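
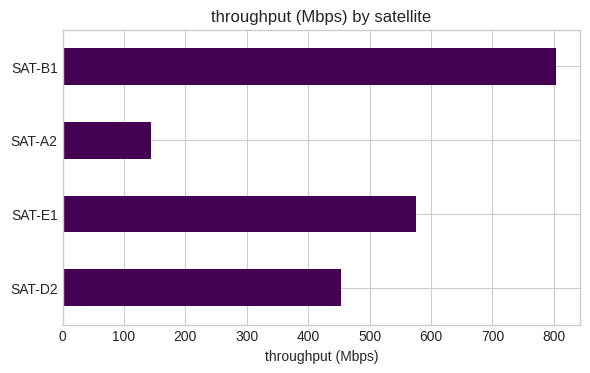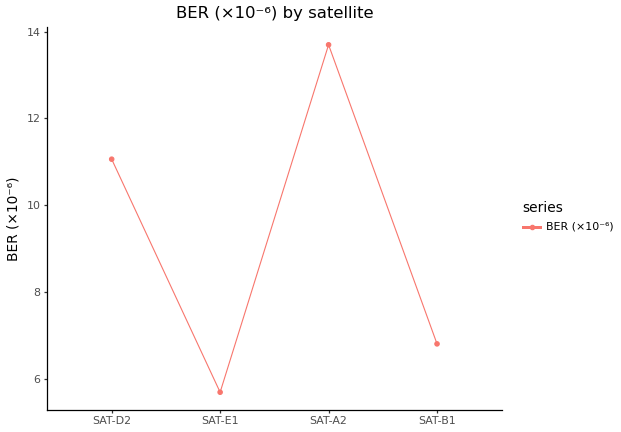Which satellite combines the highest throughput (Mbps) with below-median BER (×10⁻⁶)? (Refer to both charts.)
SAT-B1

Chart 2 median BER (×10⁻⁶) ≈ 8; below-median satellites: SAT-E1, SAT-B1. Among those, SAT-B1 has the highest throughput (Mbps) (≈ 800).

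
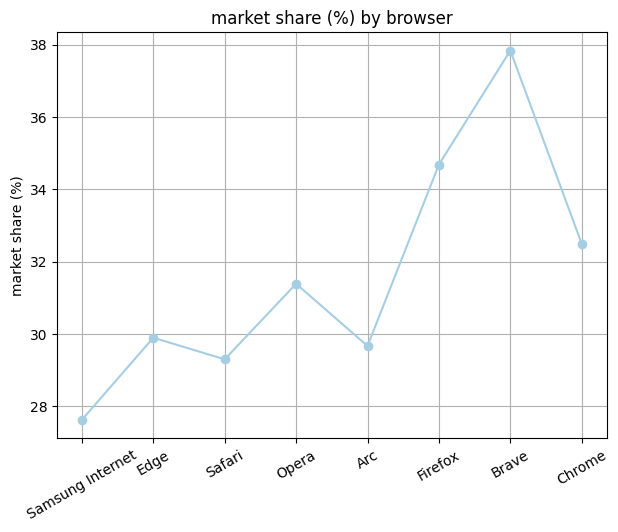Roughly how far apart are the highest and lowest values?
Max Brave ≈ 38, min Samsung Internet ≈ 28; range ≈ 10.

≈ 10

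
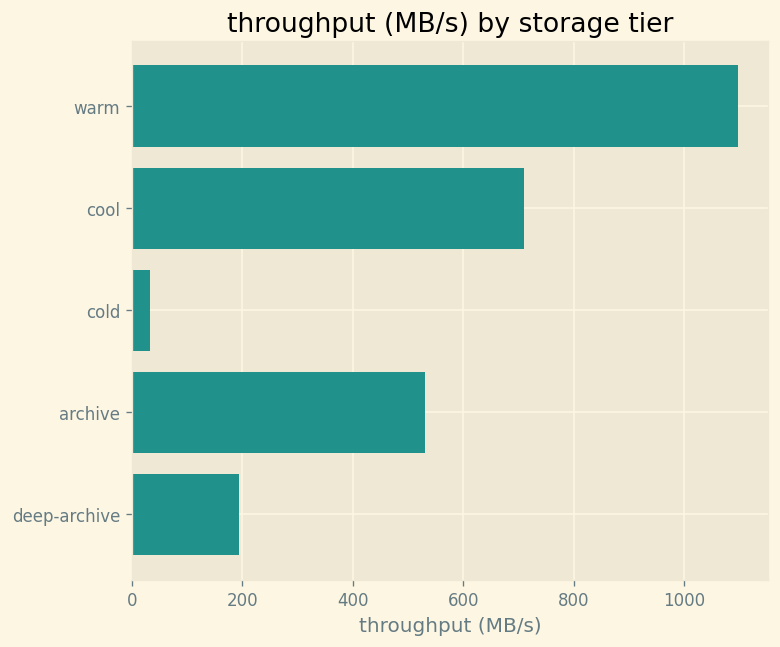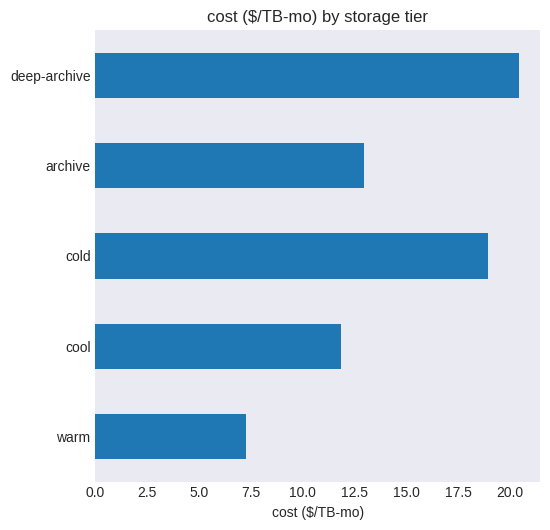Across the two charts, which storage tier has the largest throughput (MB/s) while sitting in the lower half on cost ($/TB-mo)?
Chart 2 median cost ($/TB-mo) ≈ 12; below-median storage tiers: warm, cool. Among those, warm has the highest throughput (MB/s) (≈ 1000).

warm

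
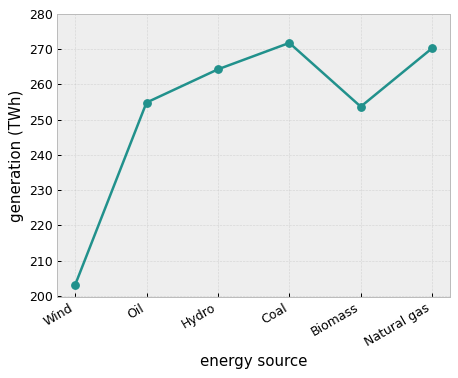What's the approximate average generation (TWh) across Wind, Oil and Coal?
≈ 240

(200 + 250 + 270) / 3 ≈ 240.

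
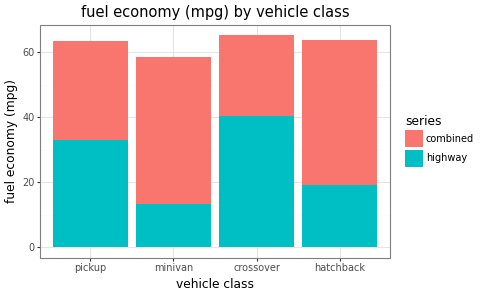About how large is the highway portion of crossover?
highway top ≈ 40, bottom ≈ 0; segment ≈ 40.

≈ 40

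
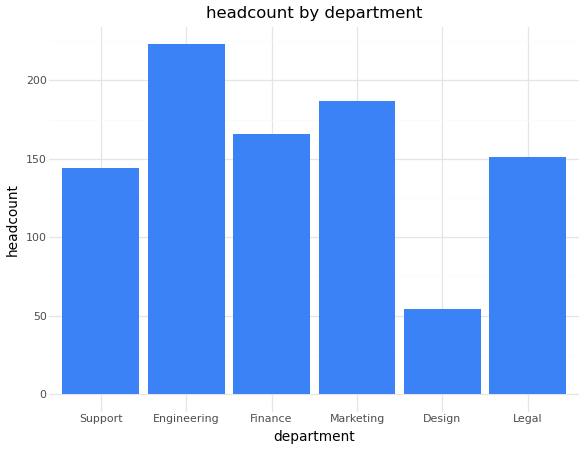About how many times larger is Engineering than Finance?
Engineering ≈ 220, Finance ≈ 160; 220/160 ≈ 1.38.

≈ 1.38×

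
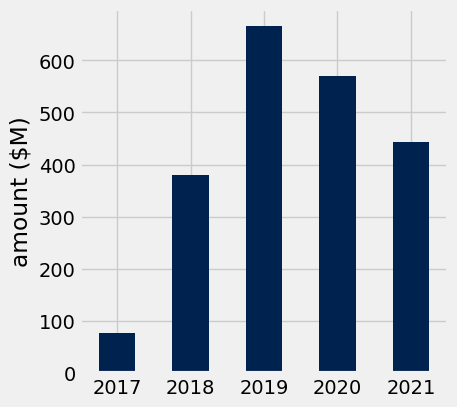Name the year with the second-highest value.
2020

Top 3: 2019 ≈ 700, 2020 ≈ 600, 2021 ≈ 400.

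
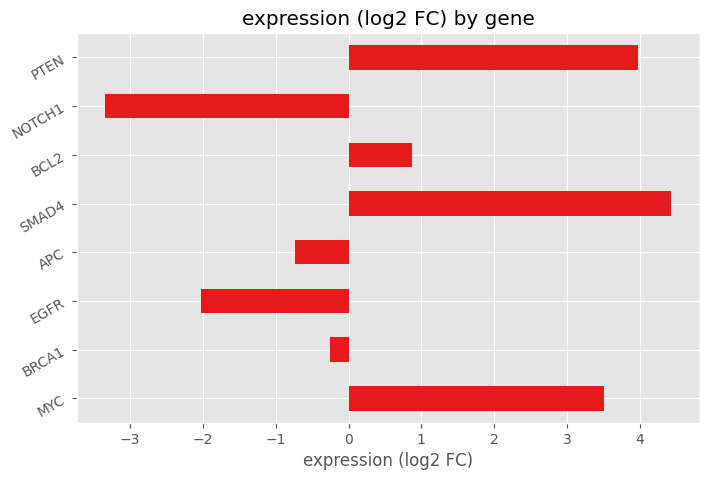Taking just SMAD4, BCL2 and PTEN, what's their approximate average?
≈ 3

(4 + 1 + 4) / 3 ≈ 3.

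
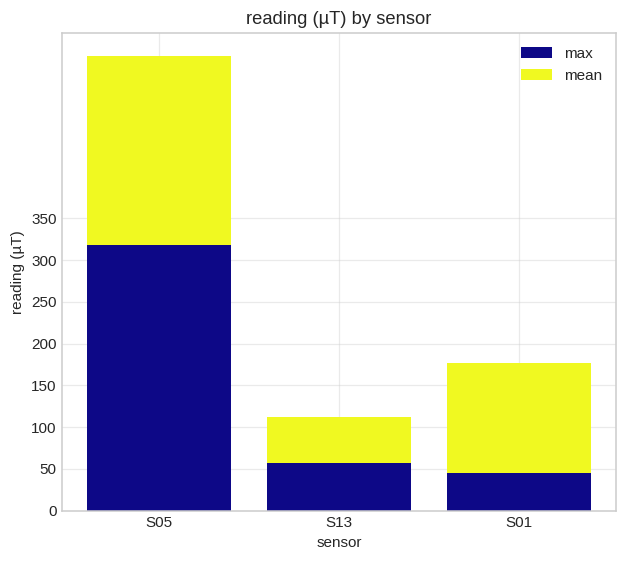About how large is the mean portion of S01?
≈ 150

mean top ≈ 200, bottom ≈ 50; segment ≈ 150.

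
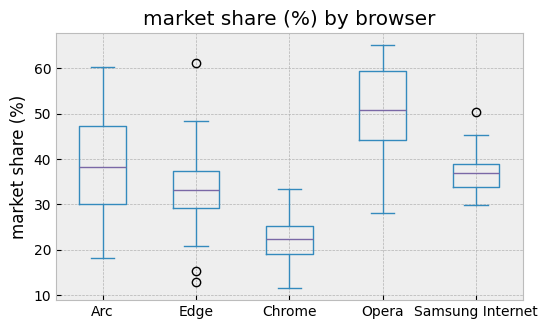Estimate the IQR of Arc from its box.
≈ 15

Q3 ≈ 45, Q1 ≈ 30; IQR ≈ 15.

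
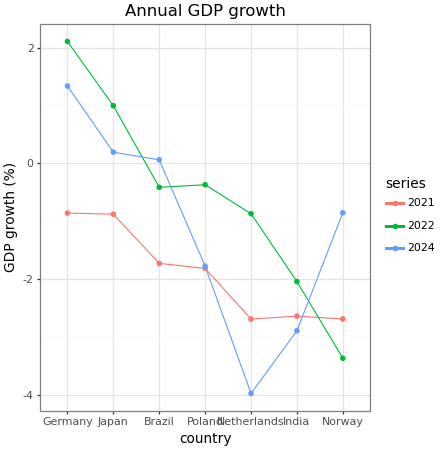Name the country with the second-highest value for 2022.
Japan

Top 3 for 2022: Germany ≈ 2, Japan ≈ 1, Poland ≈ 0.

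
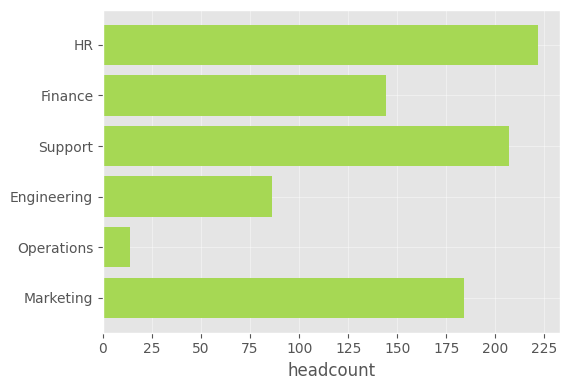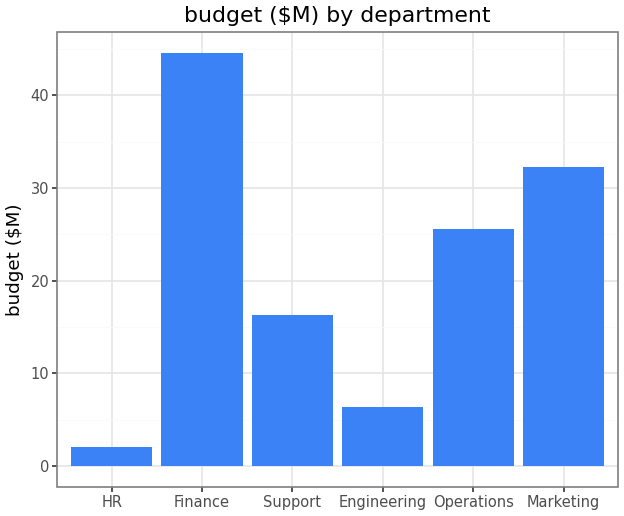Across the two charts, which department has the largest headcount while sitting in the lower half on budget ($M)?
Chart 2 median budget ($M) ≈ 20; below-median departments: HR, Support, Engineering. Among those, HR has the highest headcount (≈ 225).

HR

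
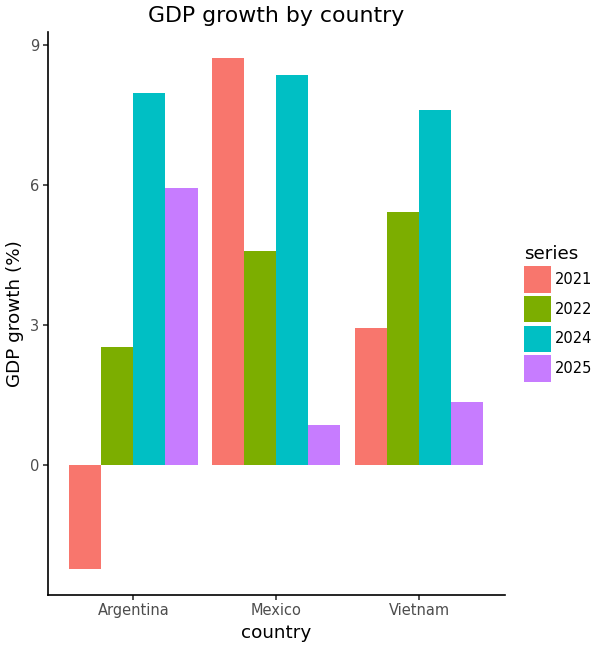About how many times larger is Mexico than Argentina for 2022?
Mexico ≈ 5, Argentina ≈ 3; 5/3 ≈ 1.67.

≈ 1.67×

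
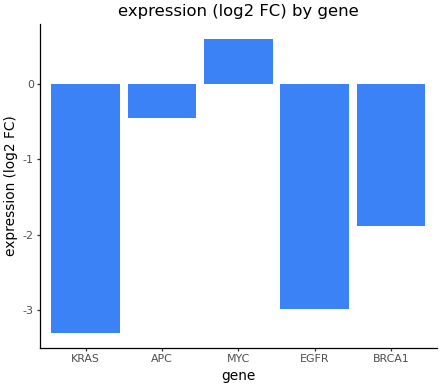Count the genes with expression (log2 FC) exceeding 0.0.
1

Above 0.0: MYC.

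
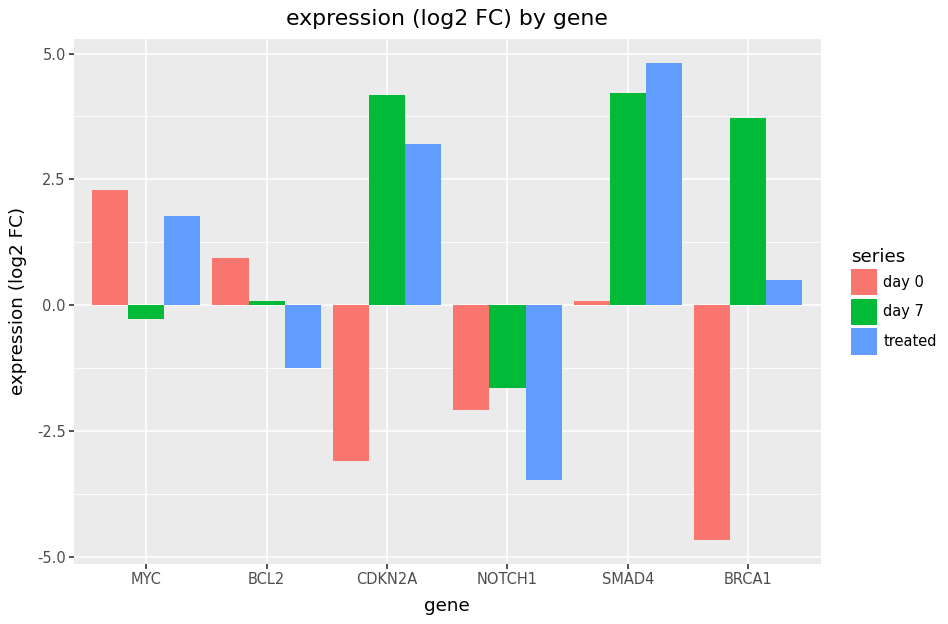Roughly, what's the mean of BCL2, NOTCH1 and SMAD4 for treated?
(-1 + -3 + 5) / 3 ≈ 0.

≈ 0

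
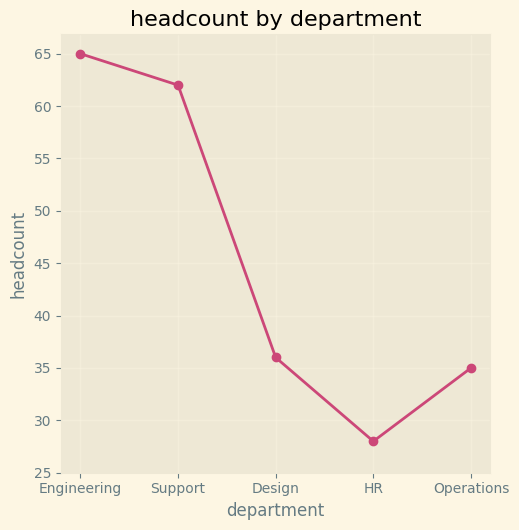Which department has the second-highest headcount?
Support

Top 3: Engineering ≈ 65, Support ≈ 60, Design ≈ 35.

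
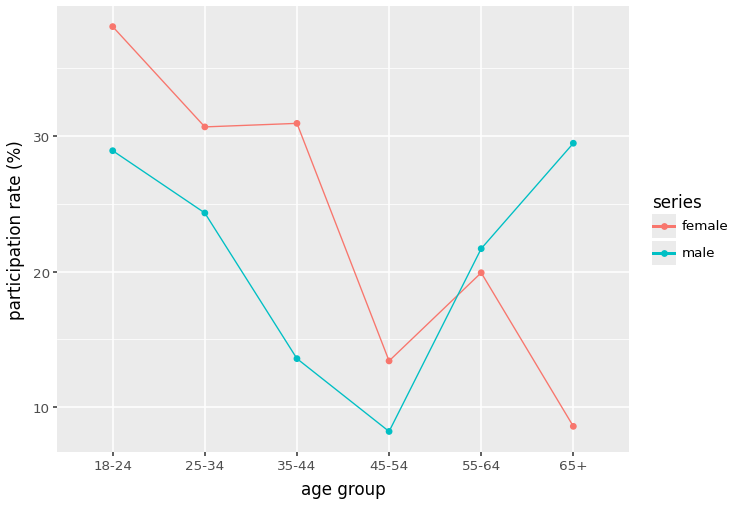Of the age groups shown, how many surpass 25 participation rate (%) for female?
Above 25: 18-24, 25-34, 35-44.

3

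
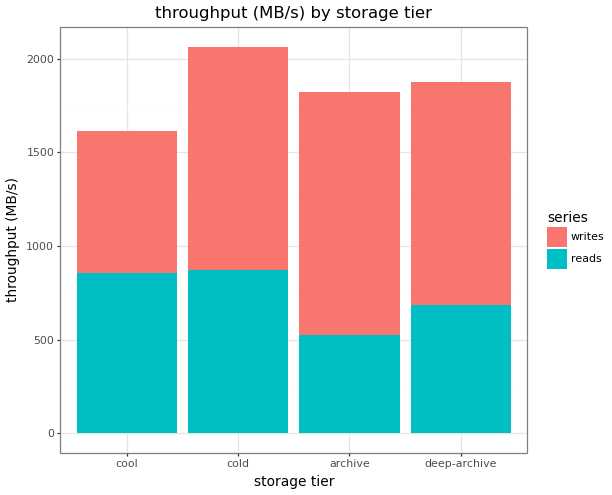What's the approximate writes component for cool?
≈ 800

writes top ≈ 1600, bottom ≈ 800; segment ≈ 800.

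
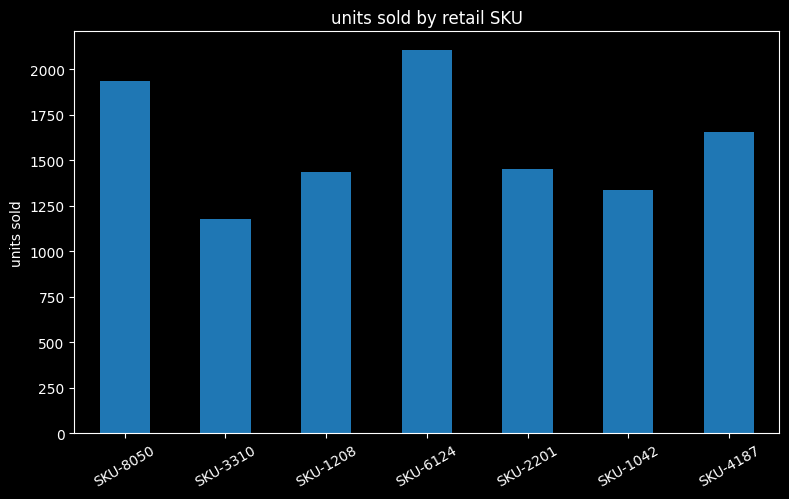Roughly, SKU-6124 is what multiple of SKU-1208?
≈ 1.57×

SKU-6124 ≈ 2200, SKU-1208 ≈ 1400; 2200/1400 ≈ 1.57.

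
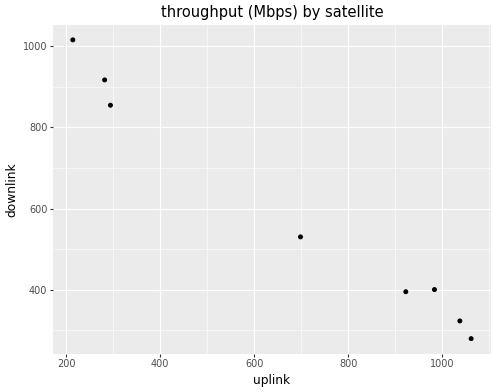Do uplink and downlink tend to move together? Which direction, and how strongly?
negative, strong

Points are negatively correlated; strong (|r| ≈ 1.0).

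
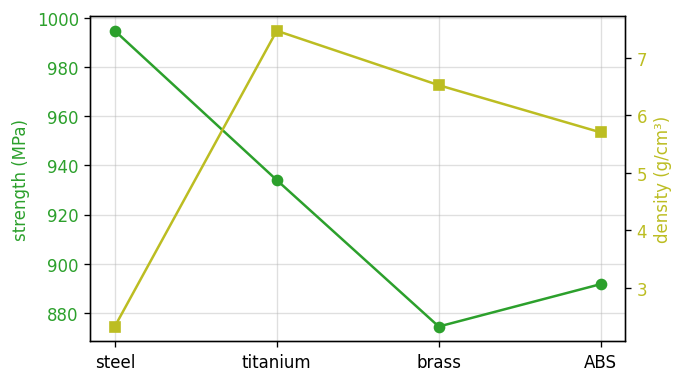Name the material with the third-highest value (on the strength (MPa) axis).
ABS

Top 4 (on the strength (MPa) axis): steel ≈ 1000, titanium ≈ 940, ABS ≈ 900, brass ≈ 880.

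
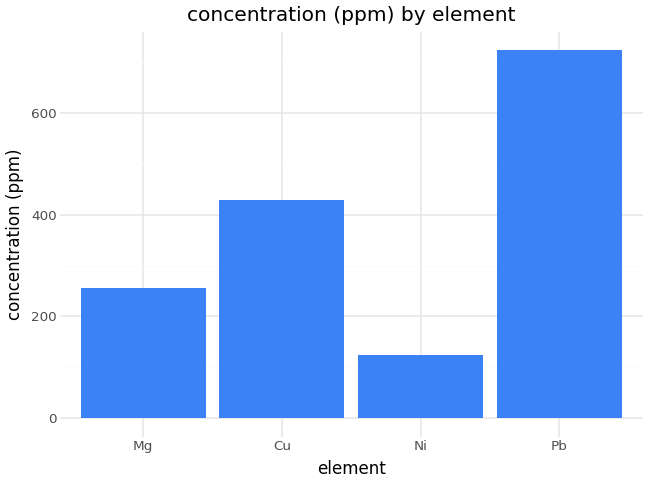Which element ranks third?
Top 4: Pb ≈ 700, Cu ≈ 400, Mg ≈ 300, Ni ≈ 100.

Mg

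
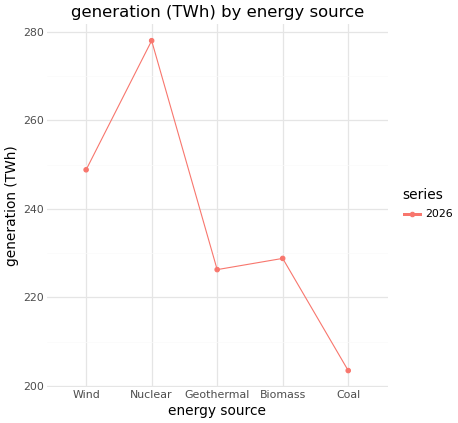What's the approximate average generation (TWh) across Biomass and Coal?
(230 + 200) / 2 ≈ 215.

≈ 215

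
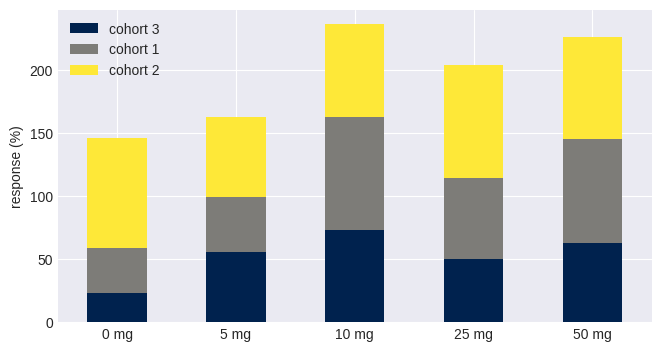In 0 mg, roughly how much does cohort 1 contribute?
≈ 40

cohort 1 top ≈ 60, bottom ≈ 20; segment ≈ 40.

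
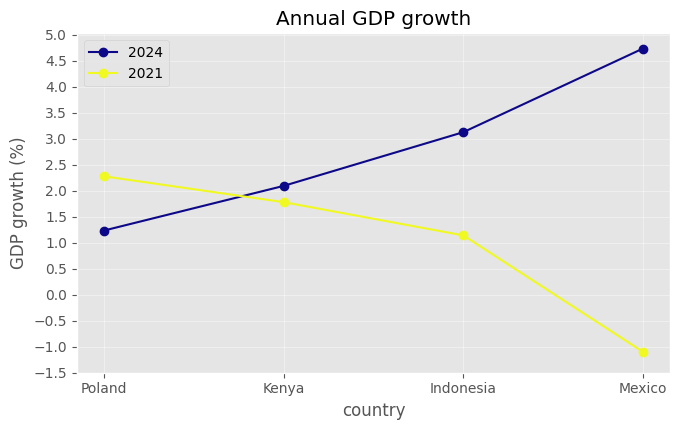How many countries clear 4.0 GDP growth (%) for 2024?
Above 4.0: Mexico.

1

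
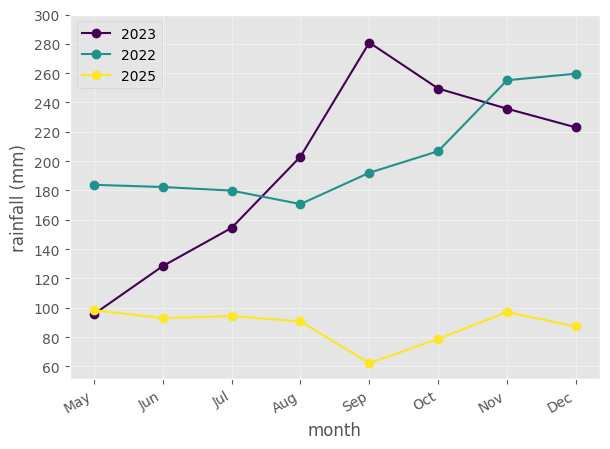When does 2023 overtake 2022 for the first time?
Aug

Jul: 2023 ≈ 160 vs 2022 ≈ 180 (not yet); Aug: 2023 ≈ 200 vs 2022 ≈ 180 (first crossover).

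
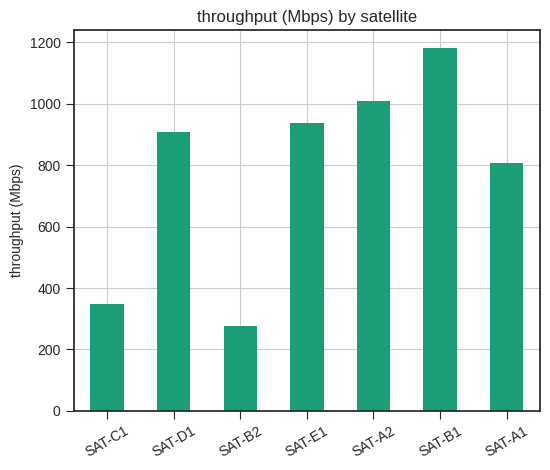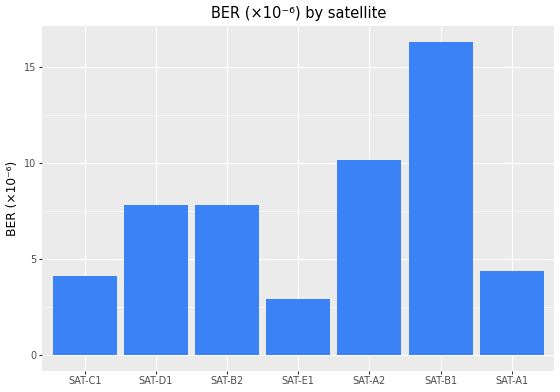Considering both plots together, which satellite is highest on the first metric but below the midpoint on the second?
SAT-E1

Chart 2 median BER (×10⁻⁶) ≈ 8; below-median satellites: SAT-C1, SAT-E1, SAT-A1. Among those, SAT-E1 has the highest throughput (Mbps) (≈ 1000).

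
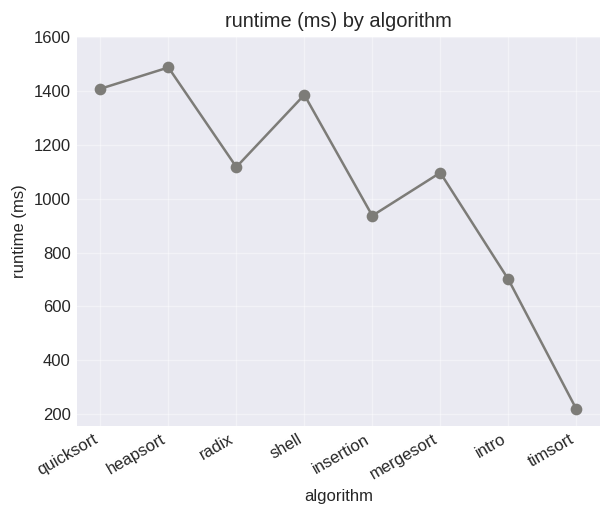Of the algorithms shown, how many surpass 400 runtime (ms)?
7

Above 400: quicksort, heapsort, radix, shell, insertion, mergesort, intro.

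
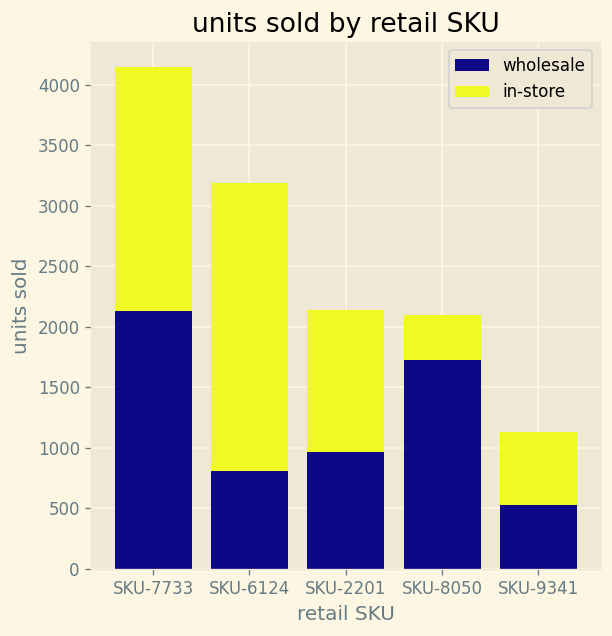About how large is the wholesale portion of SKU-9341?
wholesale top ≈ 500, bottom ≈ 0; segment ≈ 500.

≈ 500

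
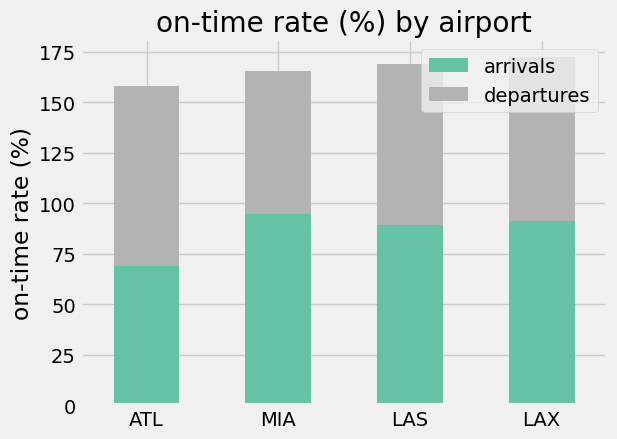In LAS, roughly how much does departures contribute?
departures top ≈ 160, bottom ≈ 80; segment ≈ 80.

≈ 80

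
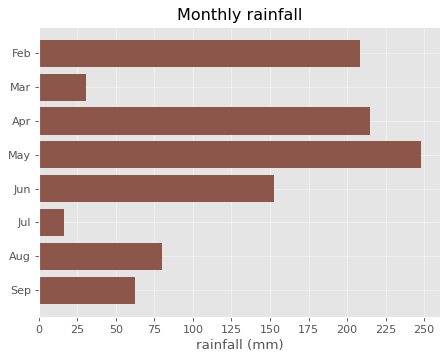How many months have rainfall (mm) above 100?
Above 100: Feb, Apr, May, Jun.

4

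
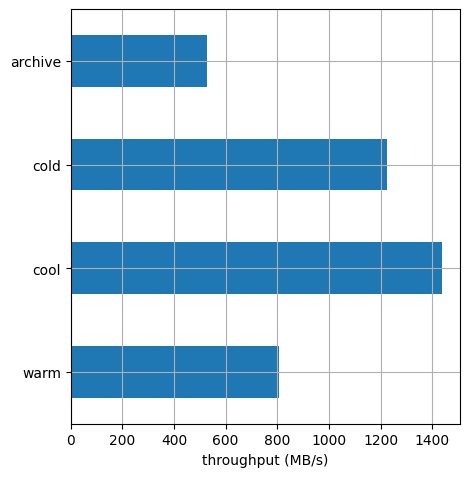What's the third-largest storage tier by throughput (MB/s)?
Top 4: cool ≈ 1400, cold ≈ 1200, warm ≈ 800, archive ≈ 600.

warm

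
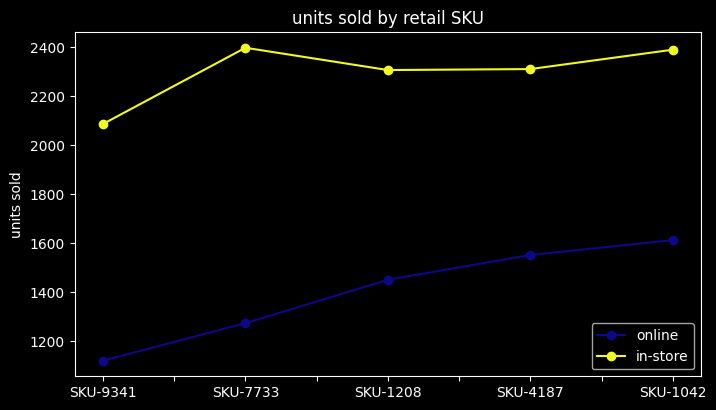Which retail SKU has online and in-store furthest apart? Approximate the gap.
SKU-7733, ≈ 1200

SKU-7733: online ≈ 1200, in-store ≈ 2400 → gap ≈ 1200. Next-largest (SKU-9341) is only ≈ 800.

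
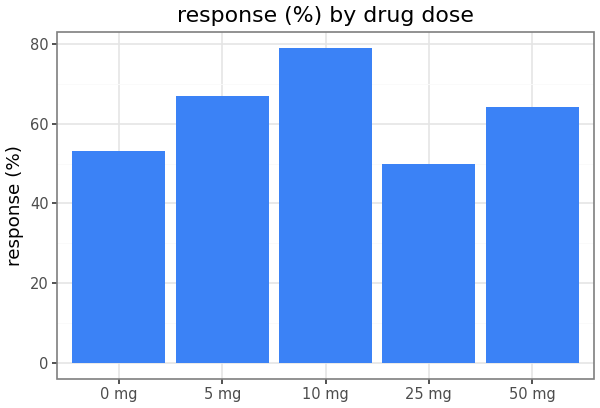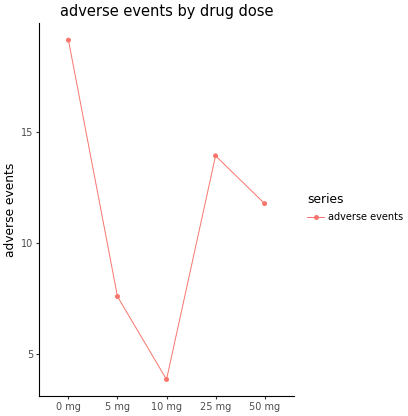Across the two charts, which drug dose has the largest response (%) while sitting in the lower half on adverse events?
10 mg

Chart 2 median adverse events ≈ 12; below-median drug doses: 5 mg, 10 mg. Among those, 10 mg has the highest response (%) (≈ 80).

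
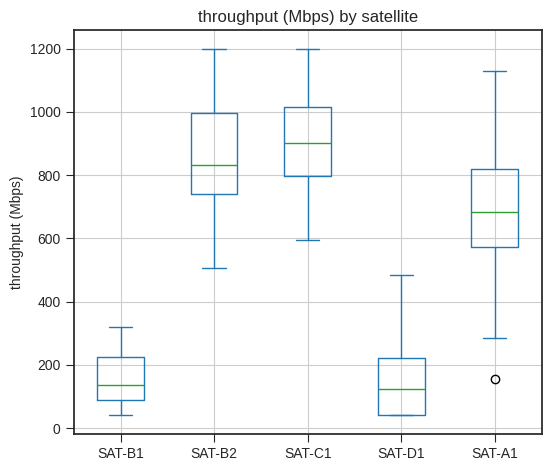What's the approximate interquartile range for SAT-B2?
Q3 ≈ 1000, Q1 ≈ 700; IQR ≈ 300.

≈ 300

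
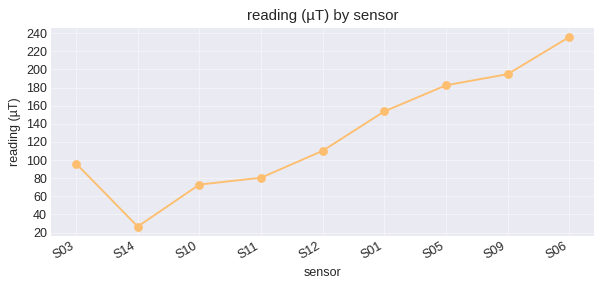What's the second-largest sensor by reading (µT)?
Top 3: S06 ≈ 240, S09 ≈ 200, S05 ≈ 180.

S09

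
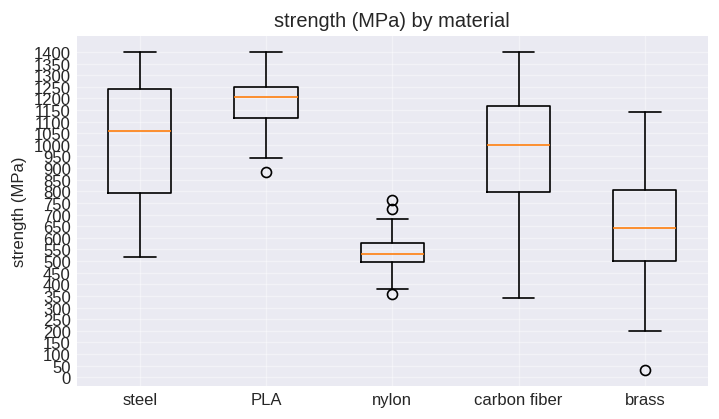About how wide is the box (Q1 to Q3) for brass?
Q3 ≈ 800, Q1 ≈ 500; IQR ≈ 300.

≈ 300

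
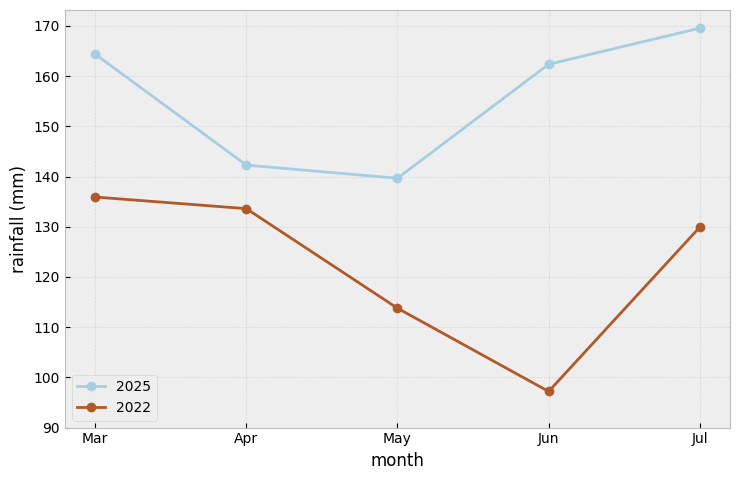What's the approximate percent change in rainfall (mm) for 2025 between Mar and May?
Mar ≈ 160, May ≈ 140; (140 − 160) / 160 ≈ -12.5%.

≈ -12.5%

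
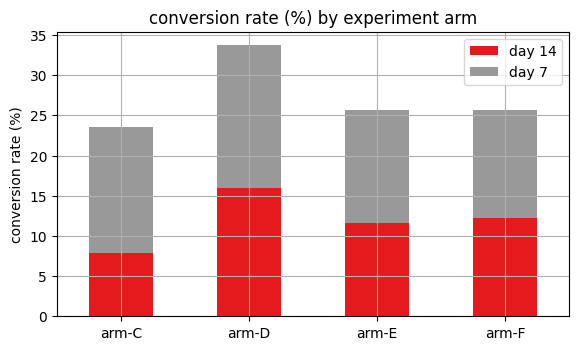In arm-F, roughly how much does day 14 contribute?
day 14 top ≈ 10, bottom ≈ 0; segment ≈ 10.

≈ 10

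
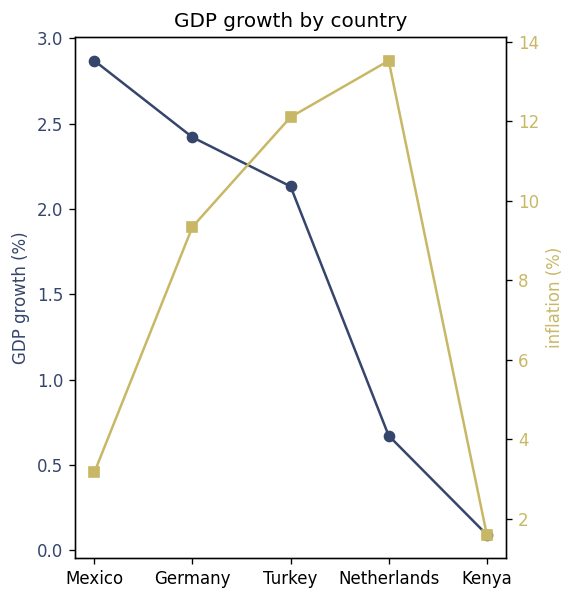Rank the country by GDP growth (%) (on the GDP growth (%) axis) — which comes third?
Top 4 (on the GDP growth (%) axis): Mexico ≈ 3.0, Germany ≈ 2.5, Turkey ≈ 2.0, Netherlands ≈ 0.5.

Turkey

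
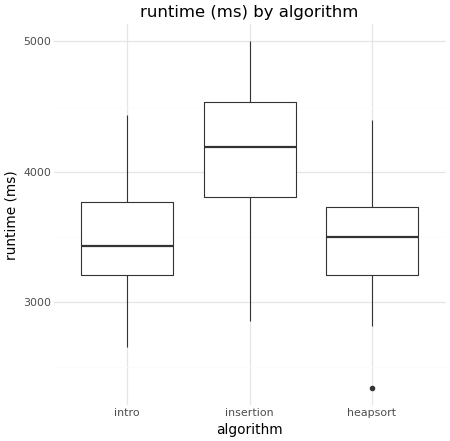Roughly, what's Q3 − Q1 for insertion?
Q3 ≈ 4500, Q1 ≈ 3800; IQR ≈ 700.

≈ 700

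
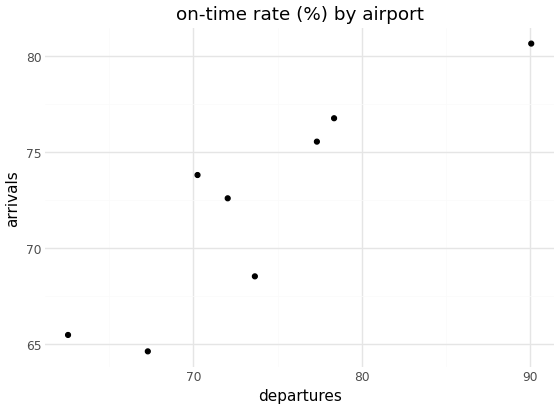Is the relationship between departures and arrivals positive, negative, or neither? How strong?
positive, strong

Points are positively correlated; strong (|r| ≈ 0.9).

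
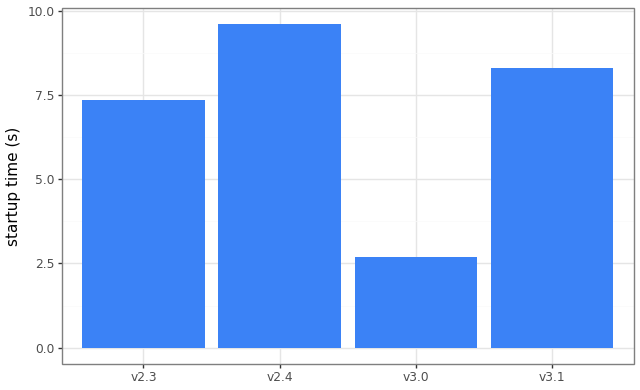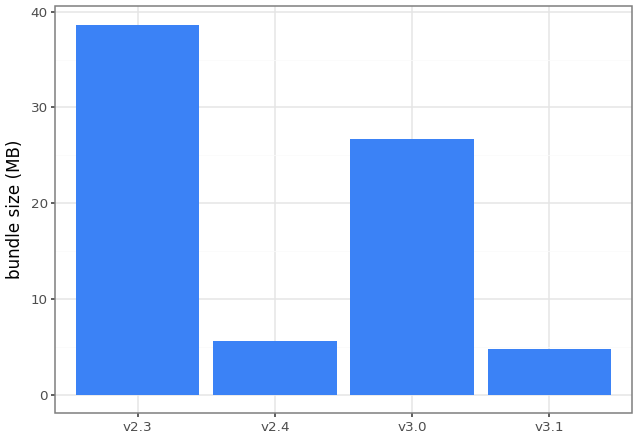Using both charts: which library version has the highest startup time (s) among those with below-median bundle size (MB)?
v2.4

Chart 2 median bundle size (MB) ≈ 15; below-median library versions: v2.4, v3.1. Among those, v2.4 has the highest startup time (s) (≈ 10).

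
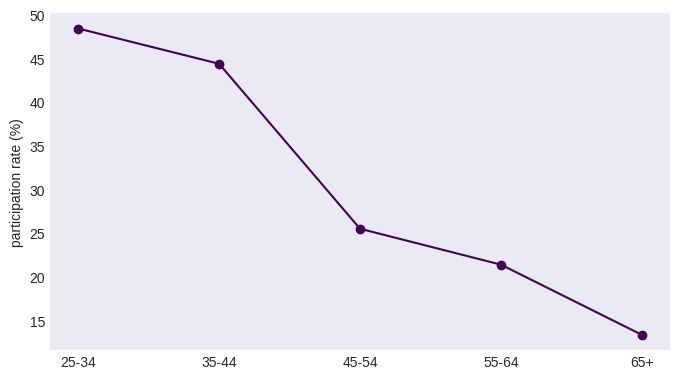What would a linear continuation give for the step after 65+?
≈ 10

Last three: 25, 20, 15 → slope ≈ -5/step → next ≈ 10.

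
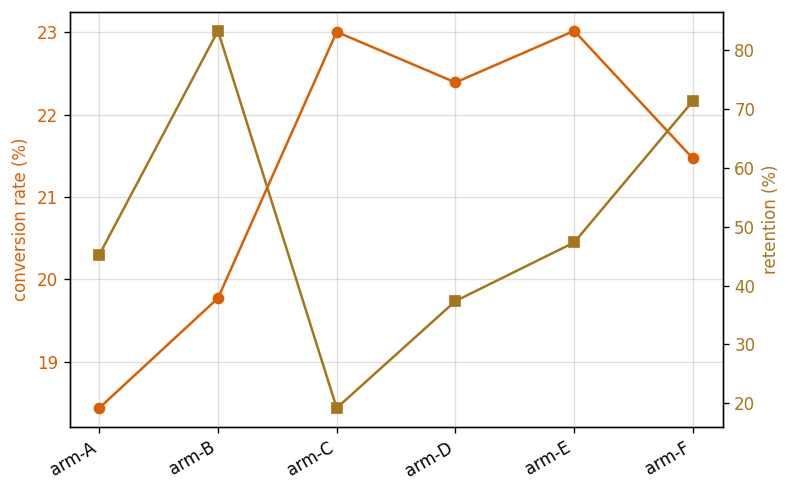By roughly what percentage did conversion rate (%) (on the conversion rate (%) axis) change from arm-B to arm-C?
arm-B ≈ 20.0, arm-C ≈ 23.0; (23.0 − 20.0) / 20.0 ≈ +15%.

≈ +15%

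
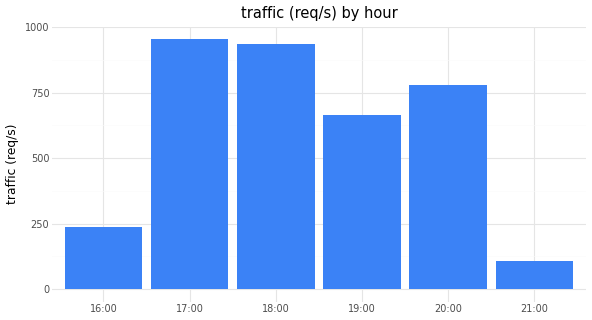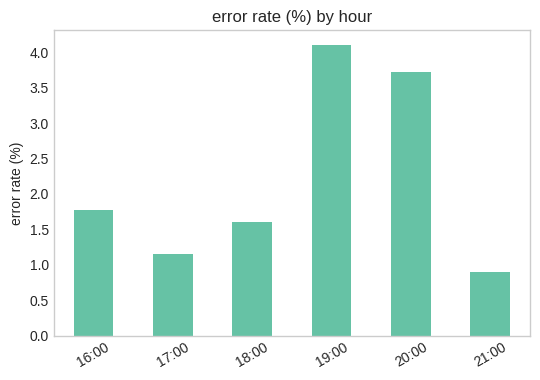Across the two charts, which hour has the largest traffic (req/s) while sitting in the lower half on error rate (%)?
Chart 2 median error rate (%) ≈ 1.5; below-median hours: 17:00, 18:00, 21:00. Among those, 17:00 has the highest traffic (req/s) (≈ 1000).

17:00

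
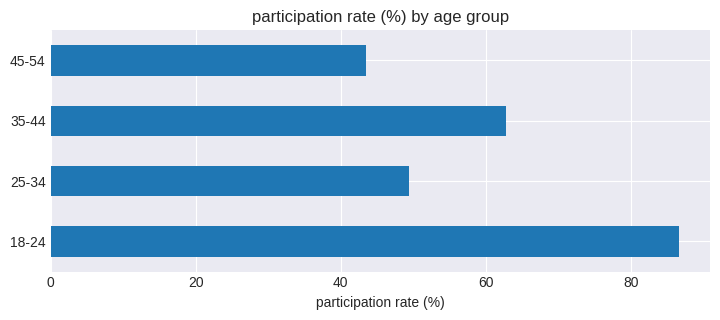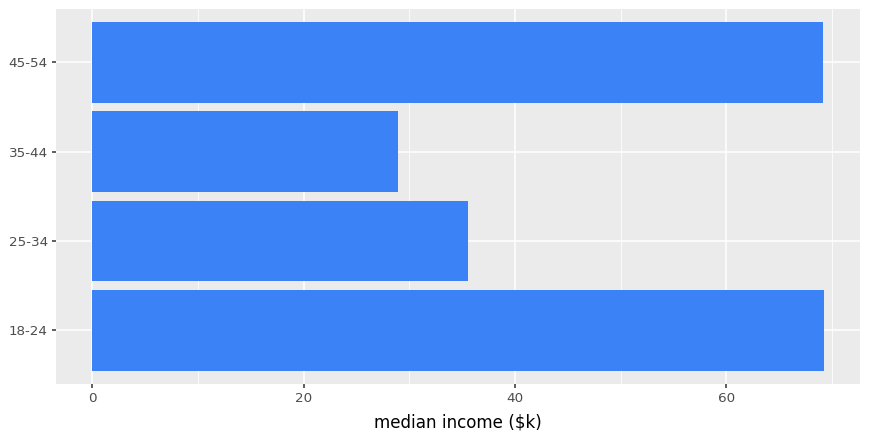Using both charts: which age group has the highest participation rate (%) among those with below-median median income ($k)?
35-44

Chart 2 median median income ($k) ≈ 50; below-median age groups: 25-34, 35-44. Among those, 35-44 has the highest participation rate (%) (≈ 60).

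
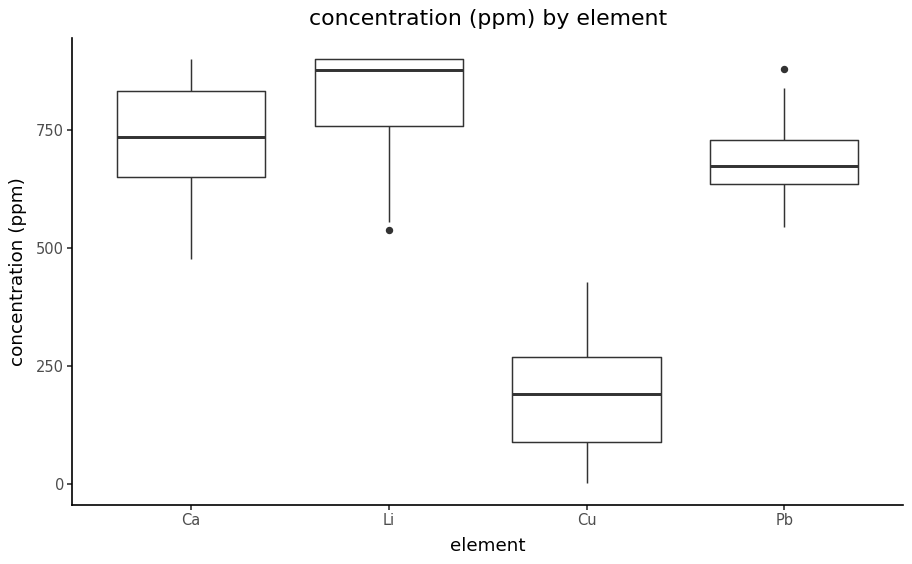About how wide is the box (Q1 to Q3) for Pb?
Q3 ≈ 700, Q1 ≈ 600; IQR ≈ 100.

≈ 100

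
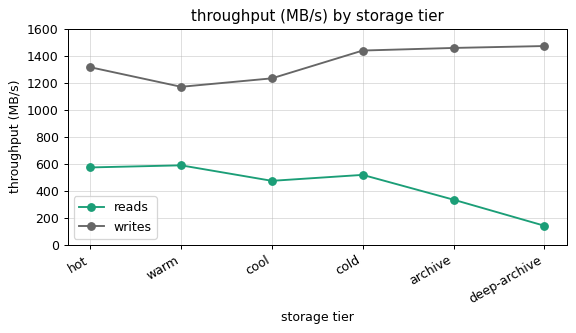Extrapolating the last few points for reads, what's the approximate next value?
≈ 0

Last three: 600, 400, 200 → slope ≈ -200/step → next ≈ 0.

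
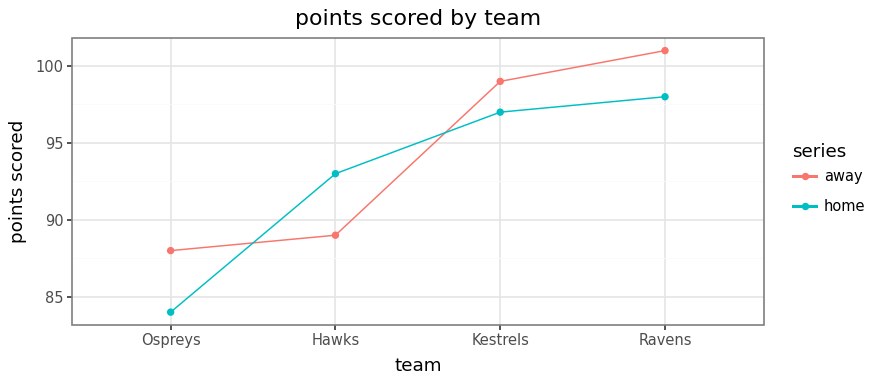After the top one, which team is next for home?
Kestrels

Top 3 for home: Ravens ≈ 98, Kestrels ≈ 96, Hawks ≈ 92.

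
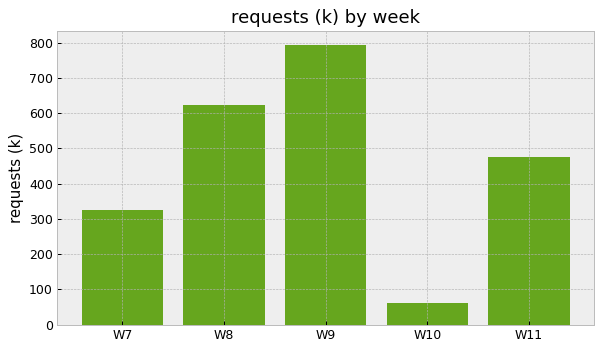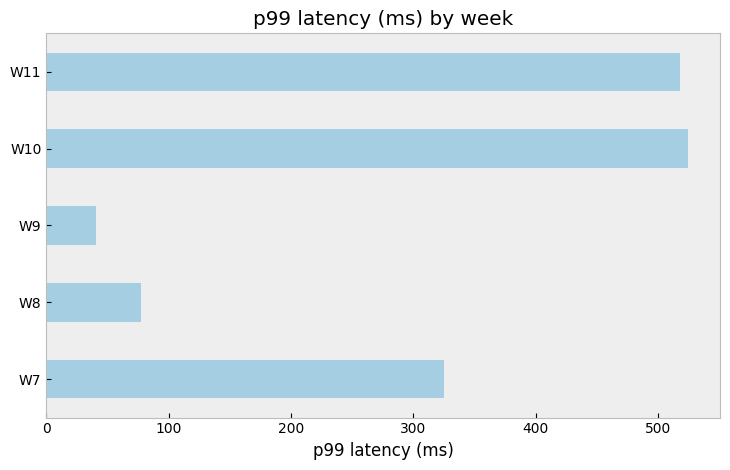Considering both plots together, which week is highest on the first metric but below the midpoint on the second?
W9

Chart 2 median p99 latency (ms) ≈ 300; below-median weeks: W8, W9. Among those, W9 has the highest requests (k) (≈ 800).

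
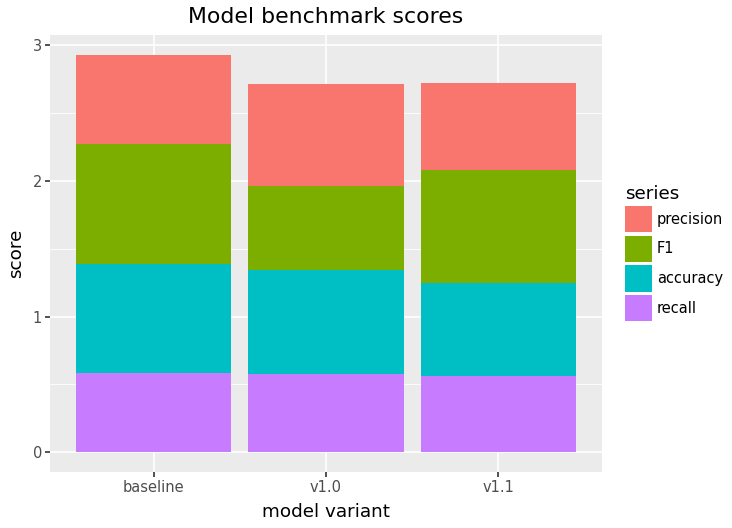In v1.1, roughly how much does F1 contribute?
≈ 1.0

F1 top ≈ 2.0, bottom ≈ 1.0; segment ≈ 1.0.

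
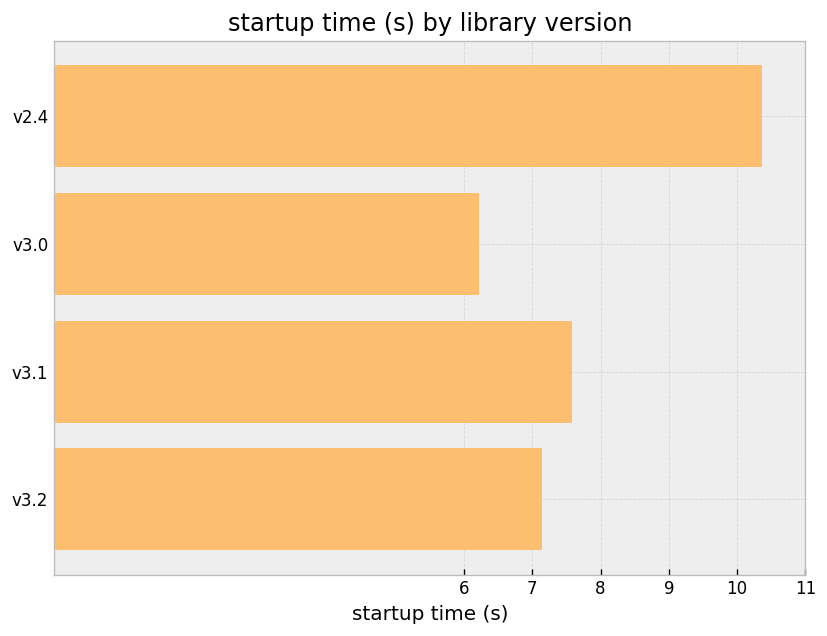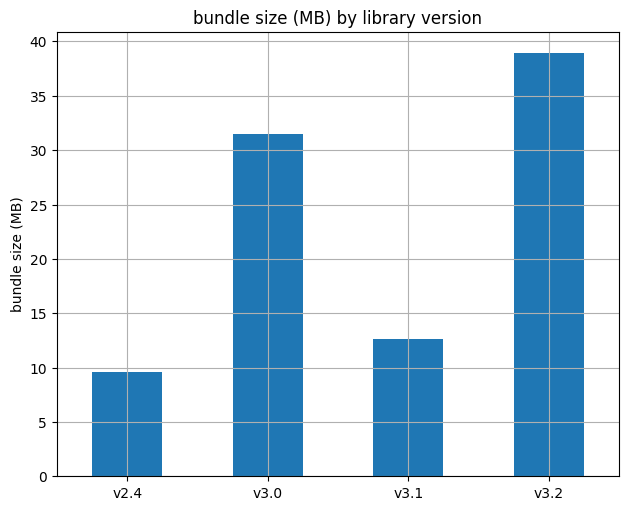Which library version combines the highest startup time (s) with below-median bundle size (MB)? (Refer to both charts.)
v2.4

Chart 2 median bundle size (MB) ≈ 20; below-median library versions: v2.4, v3.1. Among those, v2.4 has the highest startup time (s) (≈ 10).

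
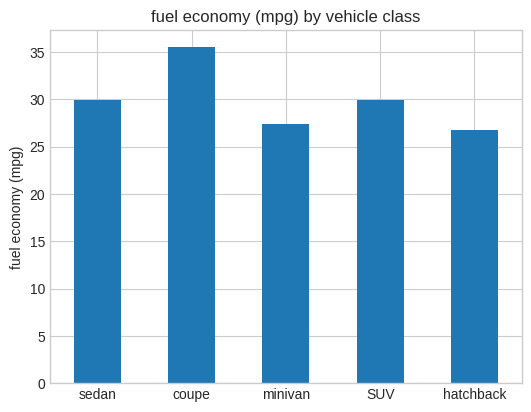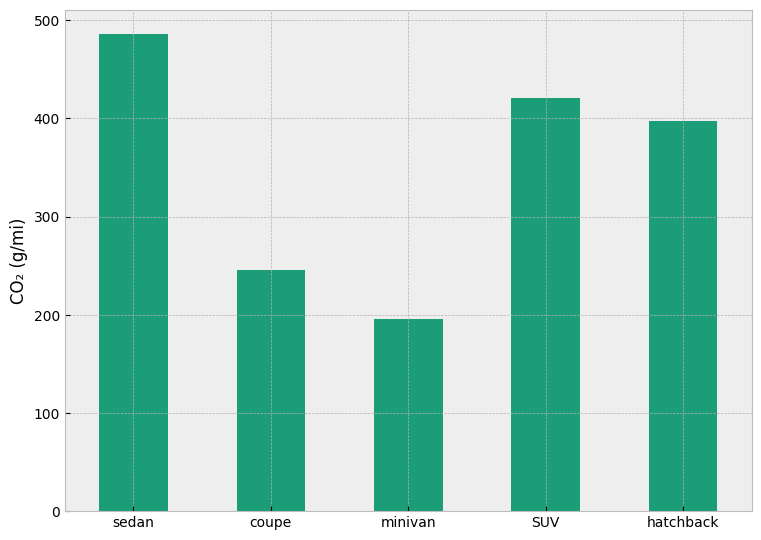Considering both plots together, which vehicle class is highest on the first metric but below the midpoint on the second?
coupe

Chart 2 median CO₂ (g/mi) ≈ 400; below-median vehicle classes: coupe, minivan. Among those, coupe has the highest fuel economy (mpg) (≈ 35).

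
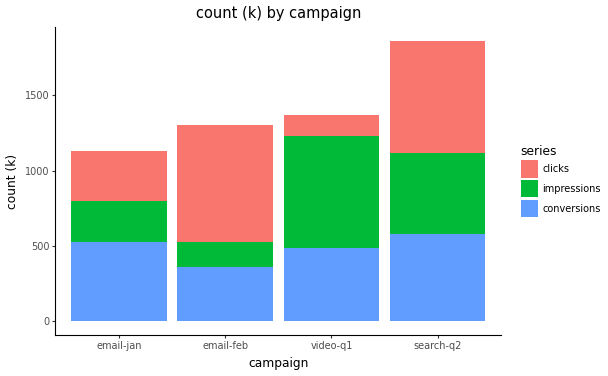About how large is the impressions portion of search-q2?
impressions top ≈ 1200, bottom ≈ 600; segment ≈ 600.

≈ 600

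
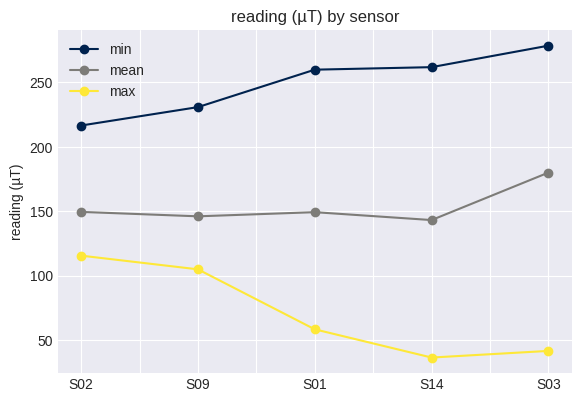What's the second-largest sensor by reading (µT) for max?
Top 3 for max: S02 ≈ 125, S09 ≈ 100, S01 ≈ 50.

S09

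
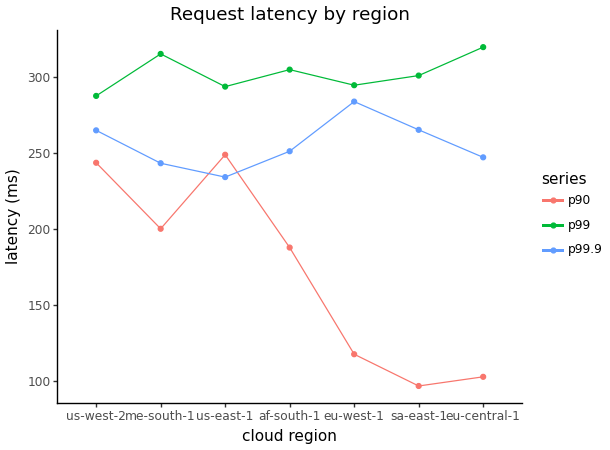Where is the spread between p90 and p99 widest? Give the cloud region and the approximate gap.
eu-central-1: p90 ≈ 100, p99 ≈ 320 → gap ≈ 220. Next-largest (sa-east-1) is only ≈ 200.

eu-central-1, ≈ 220 ms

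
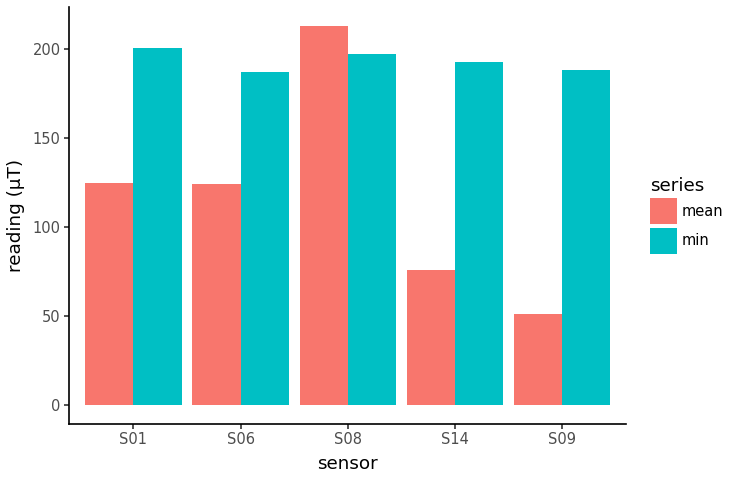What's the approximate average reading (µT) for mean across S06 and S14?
≈ 100

(120 + 80) / 2 ≈ 100.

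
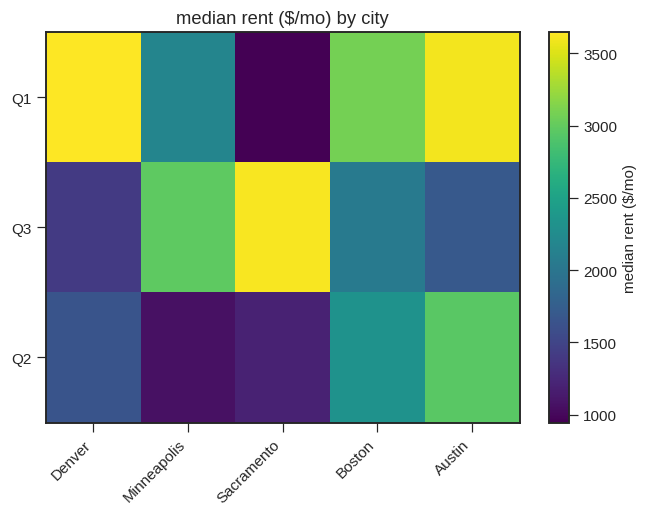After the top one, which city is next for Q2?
Top 3 for Q2: Austin ≈ 3000, Boston ≈ 2500, Denver ≈ 1500.

Boston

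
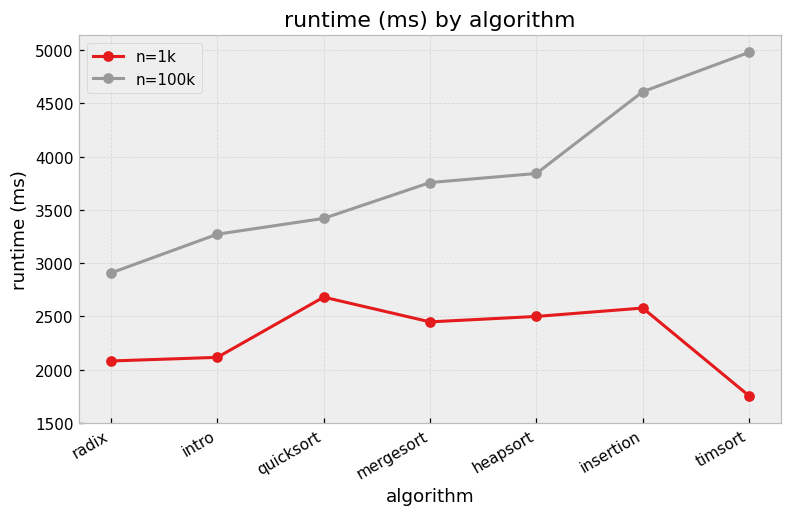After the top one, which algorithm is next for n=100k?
Top 3 for n=100k: timsort ≈ 5000, insertion ≈ 4500, heapsort ≈ 4000.

insertion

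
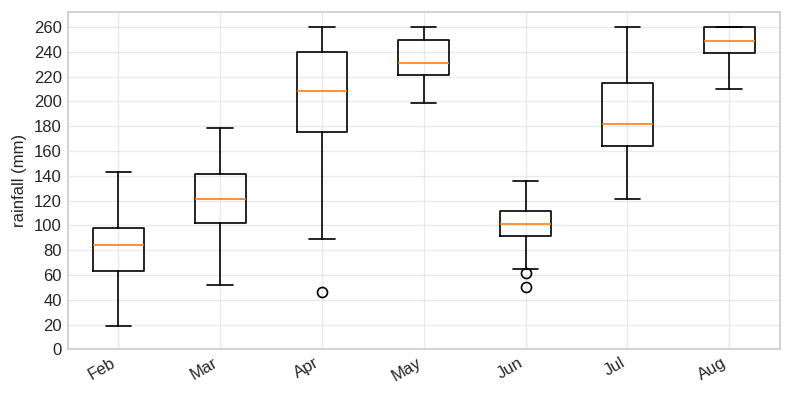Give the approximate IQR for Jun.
Q3 ≈ 120, Q1 ≈ 100; IQR ≈ 20.

≈ 20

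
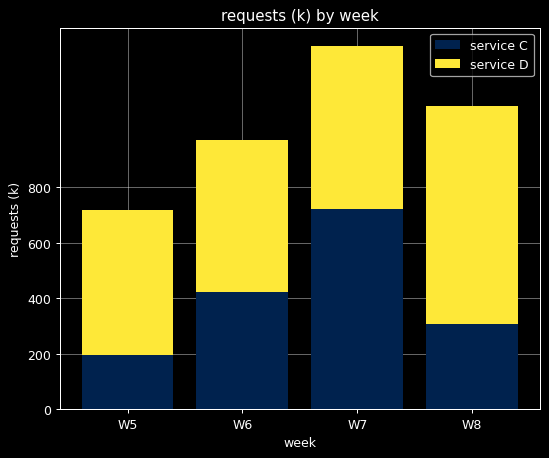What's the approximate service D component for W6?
service D top ≈ 1000, bottom ≈ 400; segment ≈ 600.

≈ 600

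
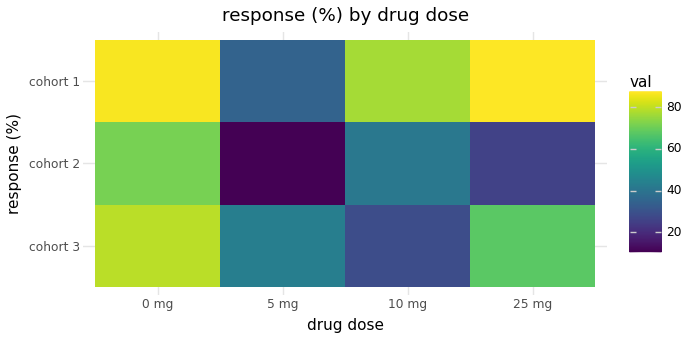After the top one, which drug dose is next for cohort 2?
10 mg

Top 3 for cohort 2: 0 mg ≈ 70, 10 mg ≈ 40, 25 mg ≈ 30.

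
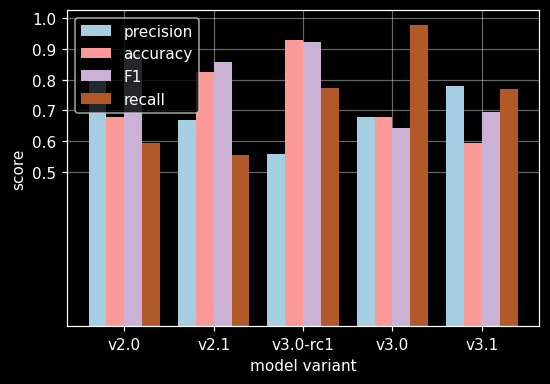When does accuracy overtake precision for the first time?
v2.0: accuracy ≈ 0.7 vs precision ≈ 0.8 (not yet); v2.1: accuracy ≈ 0.8 vs precision ≈ 0.7 (first crossover).

v2.1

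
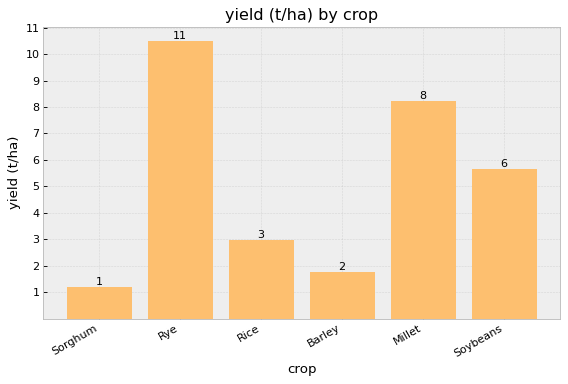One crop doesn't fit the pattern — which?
Rye

Rye ≈ 11; the rest sit between ≈ 1 and ≈ 8.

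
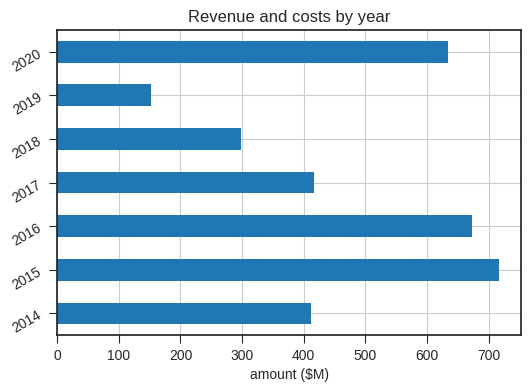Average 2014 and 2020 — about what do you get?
(400 + 600) / 2 ≈ 500.

≈ 500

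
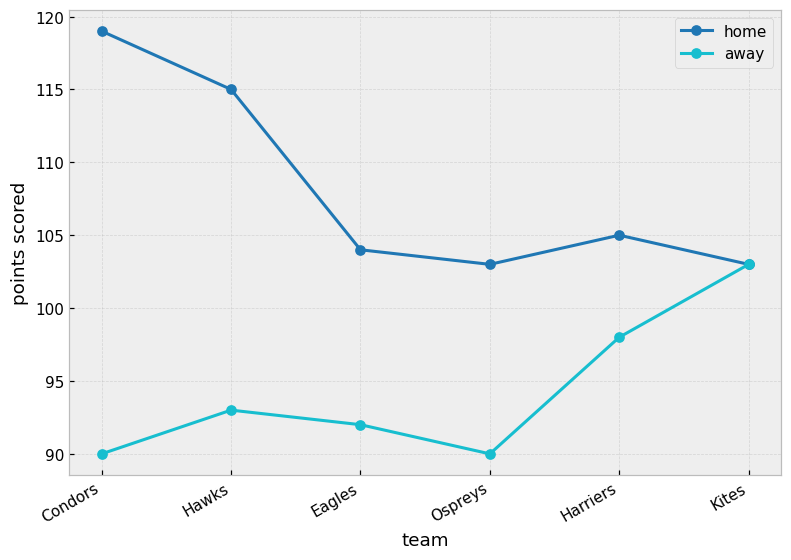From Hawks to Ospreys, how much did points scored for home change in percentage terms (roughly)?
≈ -8.7%

Hawks ≈ 115, Ospreys ≈ 105; (105 − 115) / 115 ≈ -8.7%.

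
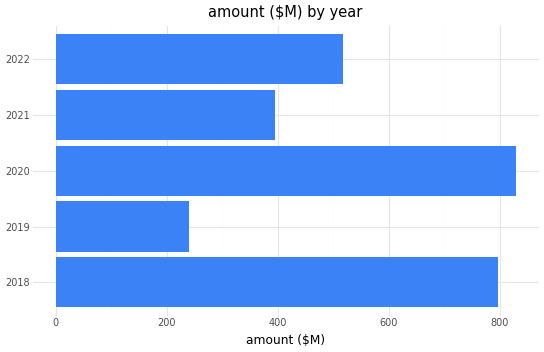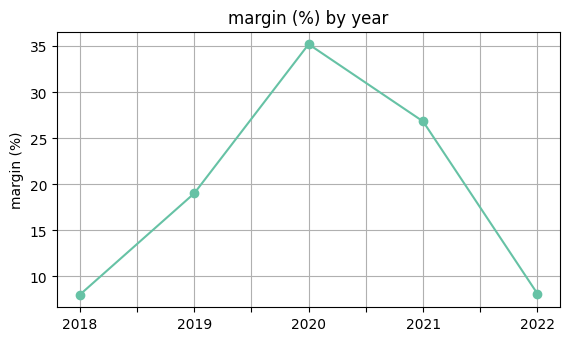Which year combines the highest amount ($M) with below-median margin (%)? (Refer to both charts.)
2018

Chart 2 median margin (%) ≈ 20; below-median years: 2018, 2022. Among those, 2018 has the highest amount ($M) (≈ 800).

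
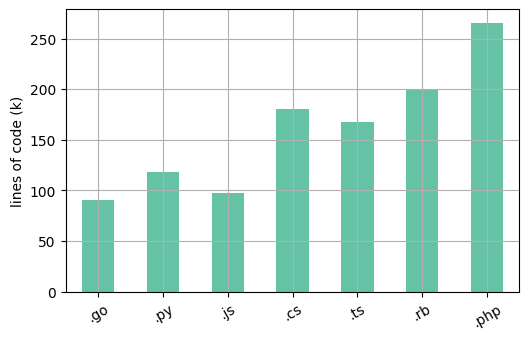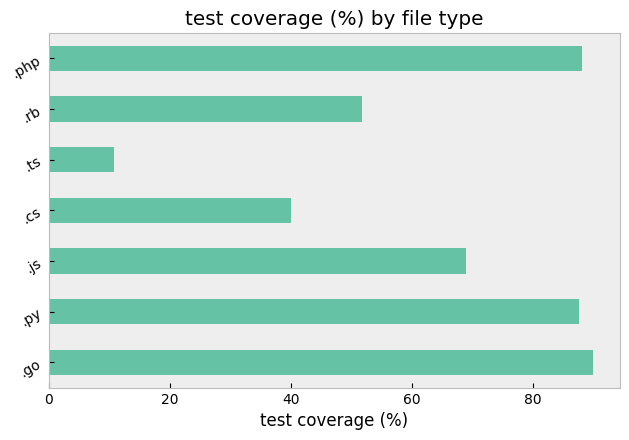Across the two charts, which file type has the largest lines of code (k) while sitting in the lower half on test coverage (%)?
.rb

Chart 2 median test coverage (%) ≈ 70; below-median file types: .cs, .ts, .rb. Among those, .rb has the highest lines of code (k) (≈ 200).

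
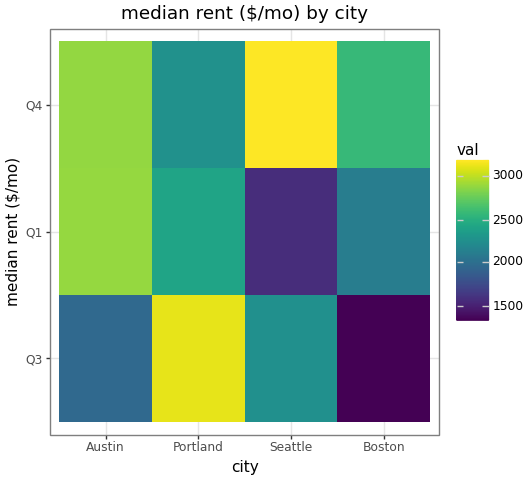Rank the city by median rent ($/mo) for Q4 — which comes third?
Boston

Top 4 for Q4: Seattle ≈ 3200, Austin ≈ 2800, Boston ≈ 2600, Portland ≈ 2200.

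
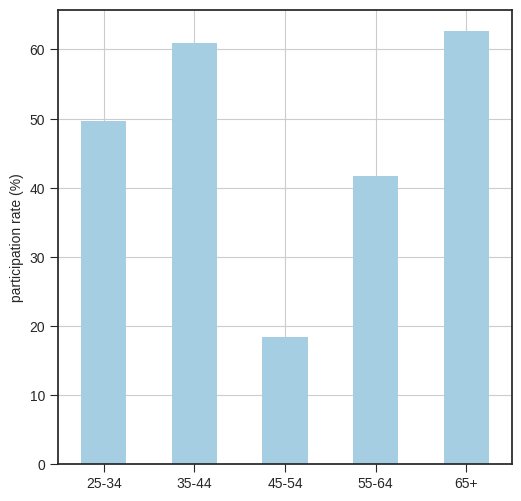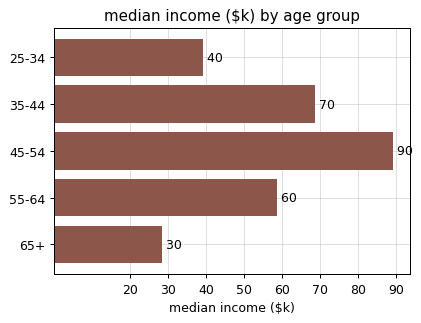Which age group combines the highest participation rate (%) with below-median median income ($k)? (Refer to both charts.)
65+

Chart 2 median median income ($k) ≈ 60; below-median age groups: 25-34, 65+. Among those, 65+ has the highest participation rate (%) (≈ 60).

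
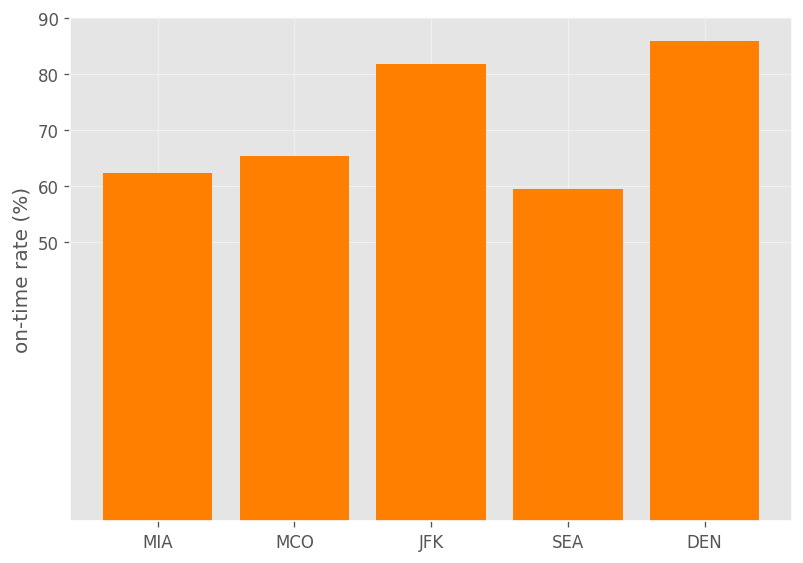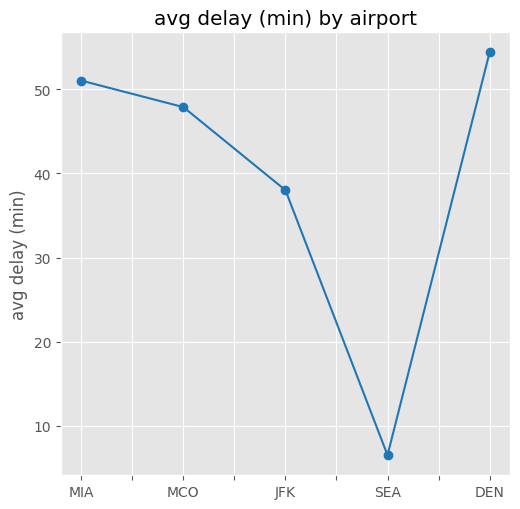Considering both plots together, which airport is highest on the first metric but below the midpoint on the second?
JFK

Chart 2 median avg delay (min) ≈ 50; below-median airports: JFK, SEA. Among those, JFK has the highest on-time rate (%) (≈ 80).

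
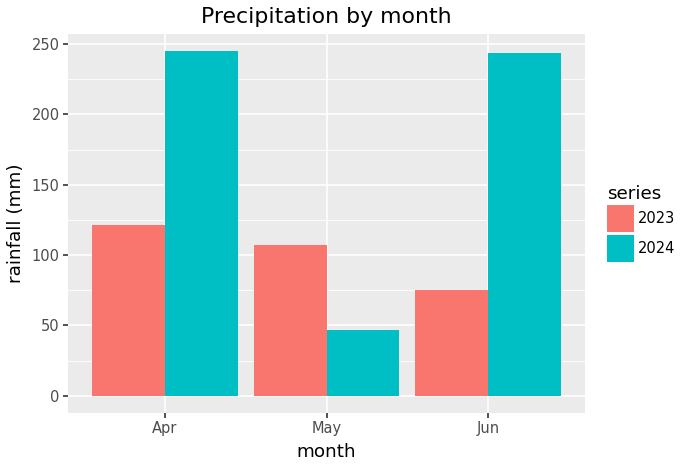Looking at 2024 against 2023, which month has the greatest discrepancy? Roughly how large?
Jun, ≈ 175 mm

Jun: 2024 ≈ 250, 2023 ≈ 75 → gap ≈ 175. Next-largest (Apr) is only ≈ 125.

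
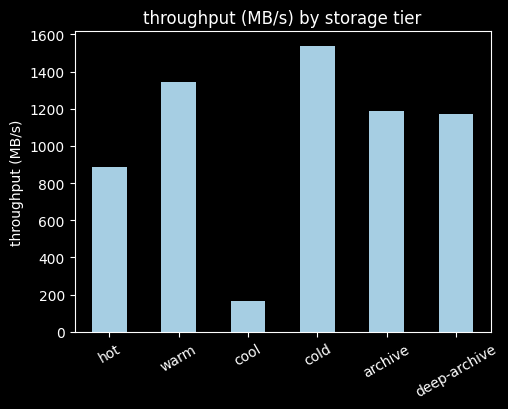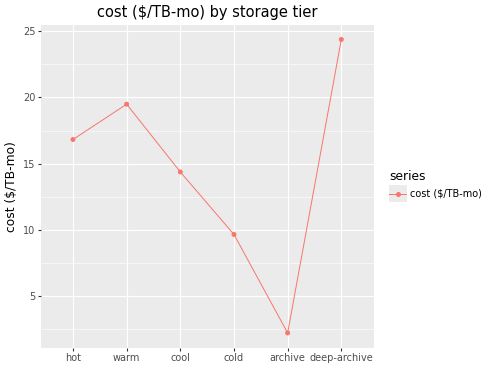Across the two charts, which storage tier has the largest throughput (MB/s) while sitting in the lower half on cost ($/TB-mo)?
cold

Chart 2 median cost ($/TB-mo) ≈ 15; below-median storage tiers: cool, cold, archive. Among those, cold has the highest throughput (MB/s) (≈ 1600).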